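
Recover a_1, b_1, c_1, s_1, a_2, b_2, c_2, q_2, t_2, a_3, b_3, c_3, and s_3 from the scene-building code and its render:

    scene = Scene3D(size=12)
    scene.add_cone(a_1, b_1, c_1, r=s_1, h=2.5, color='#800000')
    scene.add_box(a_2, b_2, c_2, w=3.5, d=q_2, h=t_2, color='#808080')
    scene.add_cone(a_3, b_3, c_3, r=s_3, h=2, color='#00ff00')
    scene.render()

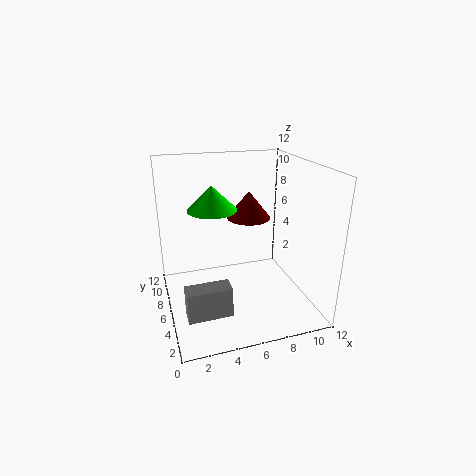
a_1 = 8
b_1 = 9
c_1 = 6.5
s_1 = 2
a_2 = 1
b_2 = 2.5
c_2 = 1
q_2 = 1.5
t_2 = 2.5
a_3 = 4
b_3 = 6.5
c_3 = 8.5
s_3 = 2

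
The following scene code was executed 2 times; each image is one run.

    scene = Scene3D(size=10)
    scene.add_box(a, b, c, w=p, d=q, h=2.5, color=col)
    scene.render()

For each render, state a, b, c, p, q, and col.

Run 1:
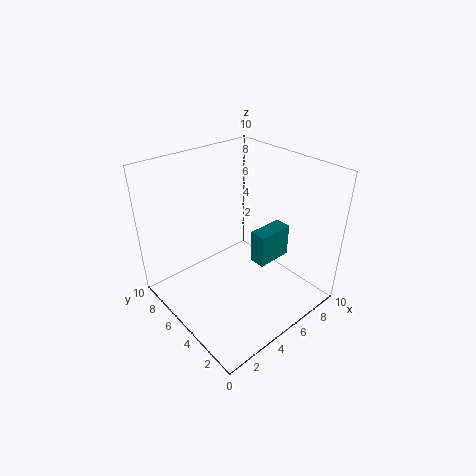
a = 6.5, b = 4, c = 2.25, p = 2.75, q = 1.25, col = 'teal'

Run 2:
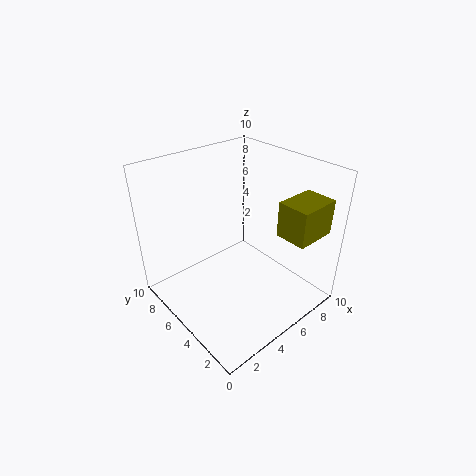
a = 7, b = 1, c = 5.25, p = 3, q = 2.25, col = 'olive'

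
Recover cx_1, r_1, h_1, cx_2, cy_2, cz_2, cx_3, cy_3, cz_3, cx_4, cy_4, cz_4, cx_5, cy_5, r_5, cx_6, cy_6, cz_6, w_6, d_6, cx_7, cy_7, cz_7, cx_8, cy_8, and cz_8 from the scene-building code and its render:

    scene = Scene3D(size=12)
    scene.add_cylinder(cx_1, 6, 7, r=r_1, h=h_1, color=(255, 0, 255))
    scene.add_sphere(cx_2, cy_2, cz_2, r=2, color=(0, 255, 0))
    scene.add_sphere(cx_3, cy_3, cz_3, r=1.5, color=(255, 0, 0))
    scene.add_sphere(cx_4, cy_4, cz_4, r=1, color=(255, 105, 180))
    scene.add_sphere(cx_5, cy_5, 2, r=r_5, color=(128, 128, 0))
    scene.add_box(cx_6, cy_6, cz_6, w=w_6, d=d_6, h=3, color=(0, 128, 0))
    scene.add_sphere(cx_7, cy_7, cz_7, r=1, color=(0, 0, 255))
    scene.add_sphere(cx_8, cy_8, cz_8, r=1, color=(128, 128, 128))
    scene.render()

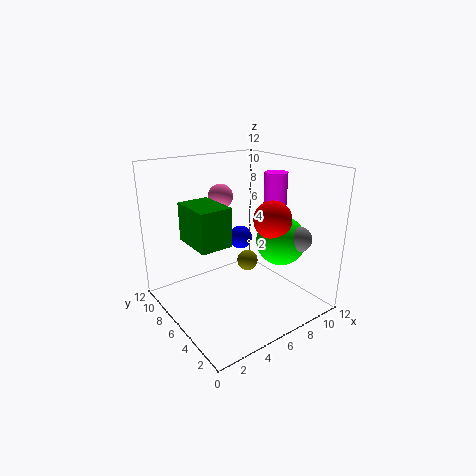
cx_1 = 10, r_1 = 1, h_1 = 4, cx_2 = 8.5, cy_2 = 3.5, cz_2 = 6, cx_3 = 7.5, cy_3 = 3.5, cz_3 = 8, cx_4 = 5, cy_4 = 7, cz_4 = 9.5, cx_5 = 9, cy_5 = 8.5, r_5 = 1, cx_6 = 1.5, cy_6 = 4, cz_6 = 6.5, w_6 = 2.5, d_6 = 3.5, cx_7 = 7, cy_7 = 7, cz_7 = 5.5, cx_8 = 9, cy_8 = 2, cz_8 = 6.5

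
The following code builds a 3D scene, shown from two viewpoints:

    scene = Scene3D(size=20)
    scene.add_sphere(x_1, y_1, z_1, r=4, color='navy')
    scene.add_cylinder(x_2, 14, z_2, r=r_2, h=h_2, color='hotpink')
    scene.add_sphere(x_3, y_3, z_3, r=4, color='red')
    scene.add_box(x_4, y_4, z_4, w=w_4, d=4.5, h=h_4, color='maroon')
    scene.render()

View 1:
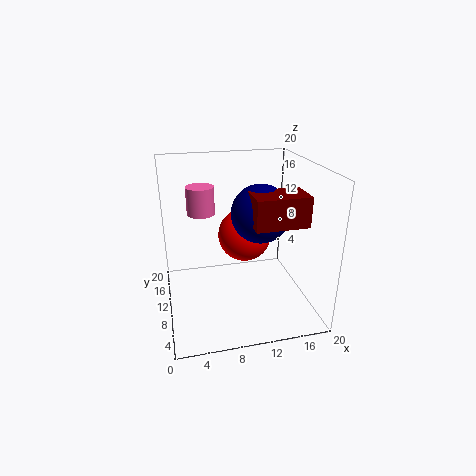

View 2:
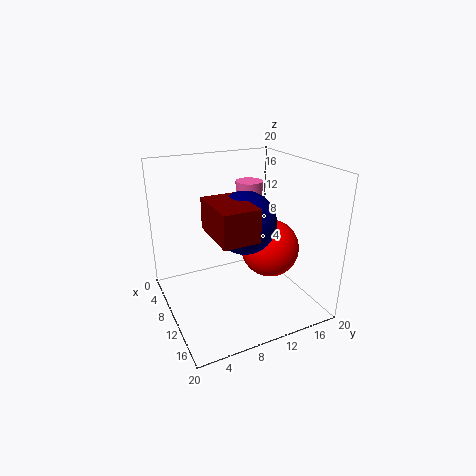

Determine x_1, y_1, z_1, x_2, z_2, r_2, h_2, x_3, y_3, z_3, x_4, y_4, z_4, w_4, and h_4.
x_1 = 13
y_1 = 9.5
z_1 = 13.5
x_2 = 5.5
z_2 = 12.5
r_2 = 2
h_2 = 4
x_3 = 12
y_3 = 14
z_3 = 8.5
x_4 = 11
y_4 = 4.5
z_4 = 13
w_4 = 7
h_4 = 4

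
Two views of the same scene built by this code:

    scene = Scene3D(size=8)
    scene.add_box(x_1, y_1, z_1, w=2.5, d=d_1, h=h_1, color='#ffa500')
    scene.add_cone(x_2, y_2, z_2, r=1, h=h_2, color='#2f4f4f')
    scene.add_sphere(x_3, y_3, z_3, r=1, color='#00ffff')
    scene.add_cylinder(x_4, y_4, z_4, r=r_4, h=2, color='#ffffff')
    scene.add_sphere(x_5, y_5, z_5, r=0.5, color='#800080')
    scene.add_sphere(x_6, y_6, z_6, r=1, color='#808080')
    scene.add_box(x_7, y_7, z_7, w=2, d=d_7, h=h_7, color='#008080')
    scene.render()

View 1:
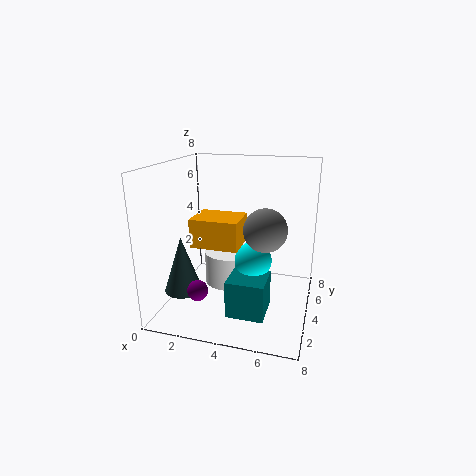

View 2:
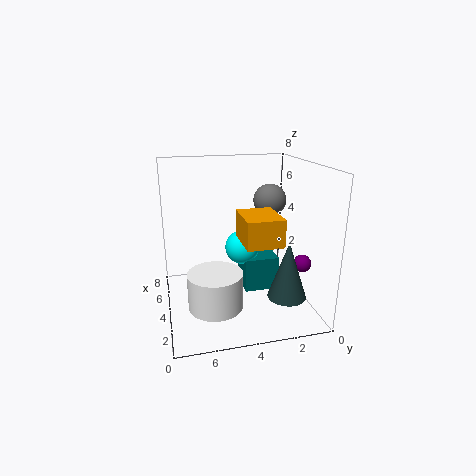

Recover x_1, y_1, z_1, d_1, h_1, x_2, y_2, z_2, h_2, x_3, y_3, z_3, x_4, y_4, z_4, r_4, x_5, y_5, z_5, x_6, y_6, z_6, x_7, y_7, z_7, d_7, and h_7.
x_1 = 2; y_1 = 2; z_1 = 4; d_1 = 2; h_1 = 1.5; x_2 = 1.5; y_2 = 2; z_2 = 1.5; h_2 = 3; x_3 = 5; y_3 = 3.5; z_3 = 3; x_4 = 3; y_4 = 5.5; z_4 = 0.5; r_4 = 1.5; x_5 = 3; y_5 = 0.5; z_5 = 2.5; x_6 = 6; y_6 = 1.5; z_6 = 5.5; x_7 = 4; y_7 = 1.5; z_7 = 0.5; d_7 = 2; h_7 = 2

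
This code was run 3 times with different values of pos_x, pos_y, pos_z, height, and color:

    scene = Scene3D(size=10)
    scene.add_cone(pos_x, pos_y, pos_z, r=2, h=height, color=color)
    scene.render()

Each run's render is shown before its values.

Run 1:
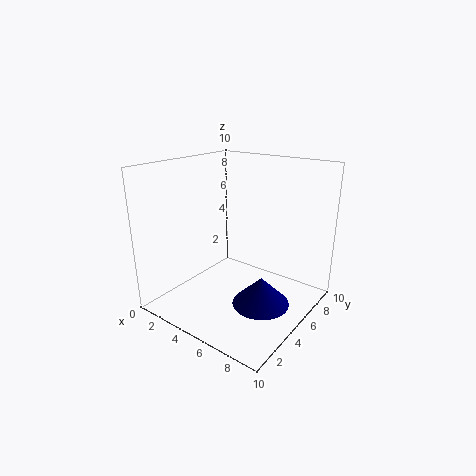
pos_x = 7, pos_y = 5, pos_z = 0.5, height = 2, color = 'navy'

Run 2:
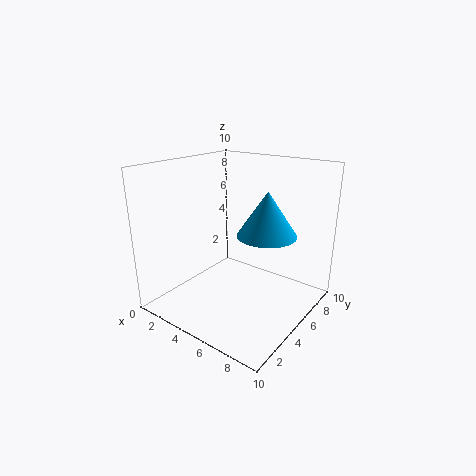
pos_x = 7, pos_y = 5.5, pos_z = 5.5, height = 3, color = 'deepskyblue'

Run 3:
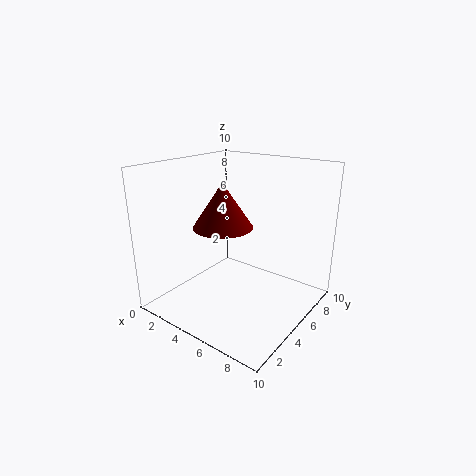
pos_x = 4.5, pos_y = 4, pos_z = 6, height = 3, color = 'maroon'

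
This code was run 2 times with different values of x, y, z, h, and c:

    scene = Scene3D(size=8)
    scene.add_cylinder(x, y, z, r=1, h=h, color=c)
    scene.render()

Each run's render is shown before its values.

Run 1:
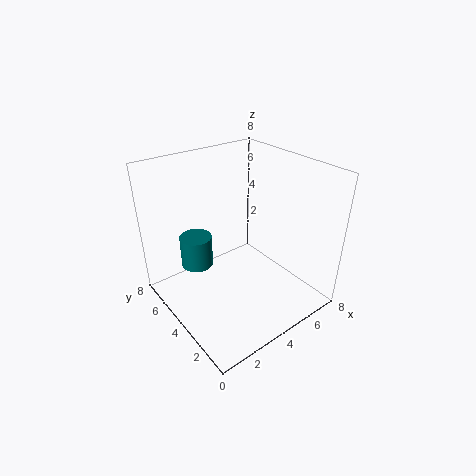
x = 3, y = 7, z = 1, h = 2, c = 'teal'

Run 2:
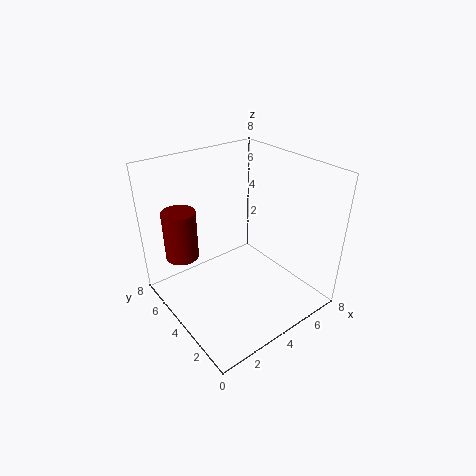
x = 2, y = 7, z = 2, h = 3, c = 'maroon'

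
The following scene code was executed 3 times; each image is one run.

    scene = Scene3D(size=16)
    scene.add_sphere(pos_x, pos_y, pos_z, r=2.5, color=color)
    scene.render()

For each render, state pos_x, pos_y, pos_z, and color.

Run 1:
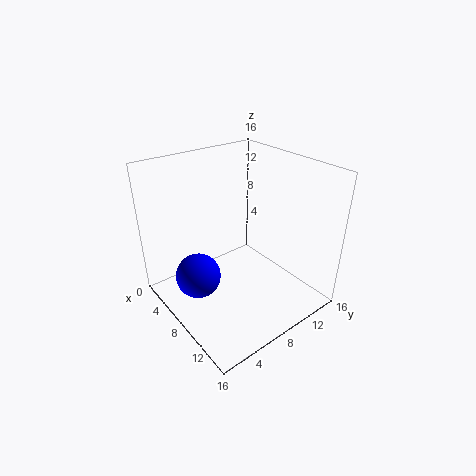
pos_x = 6.5; pos_y = 3.5; pos_z = 4; color = 'blue'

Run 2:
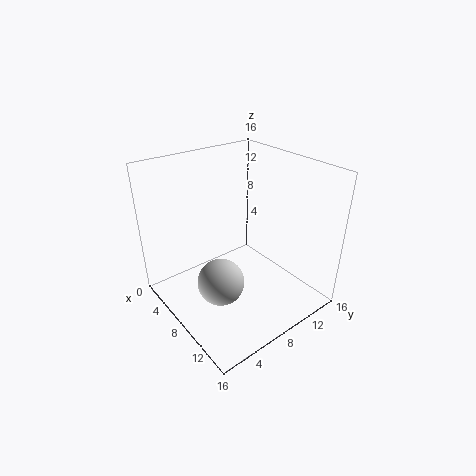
pos_x = 9.5; pos_y = 4.5; pos_z = 4.5; color = 'lightgray'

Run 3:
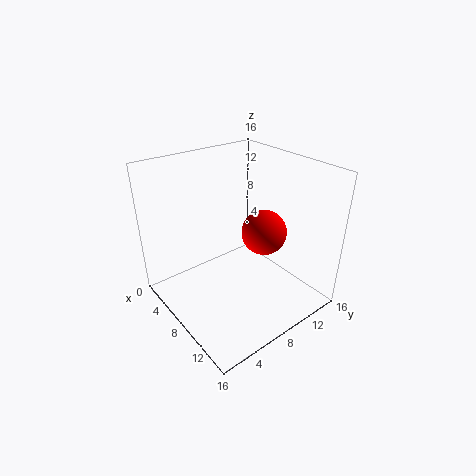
pos_x = 9.5; pos_y = 10.5; pos_z = 8.5; color = 'red'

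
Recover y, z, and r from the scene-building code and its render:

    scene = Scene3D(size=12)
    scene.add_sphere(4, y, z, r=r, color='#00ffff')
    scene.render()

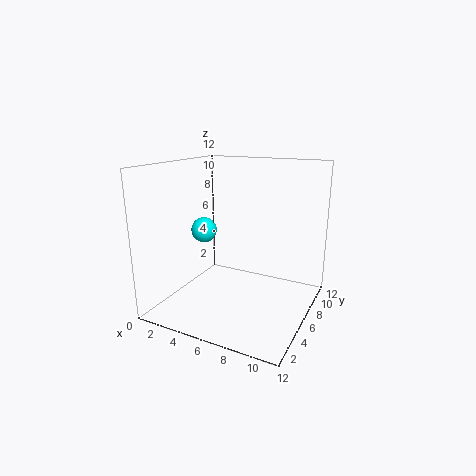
y = 4; z = 7; r = 1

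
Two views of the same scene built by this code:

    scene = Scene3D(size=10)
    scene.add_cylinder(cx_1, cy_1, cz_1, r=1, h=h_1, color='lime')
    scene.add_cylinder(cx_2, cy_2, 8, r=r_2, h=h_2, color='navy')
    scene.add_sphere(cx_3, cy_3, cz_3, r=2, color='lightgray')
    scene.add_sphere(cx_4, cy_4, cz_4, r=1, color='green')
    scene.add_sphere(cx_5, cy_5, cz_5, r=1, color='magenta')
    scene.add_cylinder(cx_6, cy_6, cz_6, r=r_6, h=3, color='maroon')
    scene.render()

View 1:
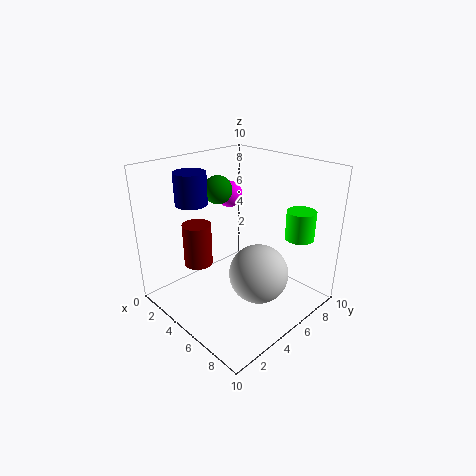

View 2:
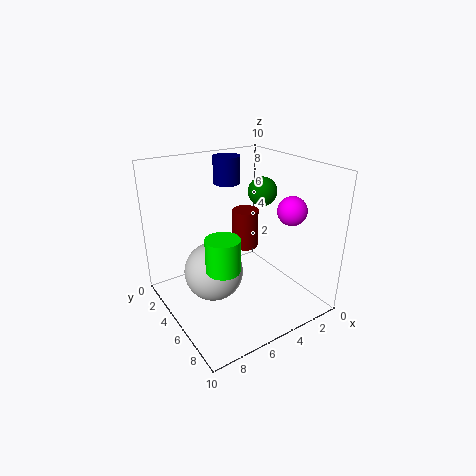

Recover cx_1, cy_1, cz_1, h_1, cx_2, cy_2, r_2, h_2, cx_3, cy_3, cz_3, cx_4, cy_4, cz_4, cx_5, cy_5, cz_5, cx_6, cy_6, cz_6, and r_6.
cx_1 = 8, cy_1 = 8, cz_1 = 5, h_1 = 2, cx_2 = 4, cy_2 = 2, r_2 = 1, h_2 = 2, cx_3 = 7, cy_3 = 5, cz_3 = 3, cx_4 = 3, cy_4 = 5, cz_4 = 8, cx_5 = 2, cy_5 = 7, cz_5 = 7, cx_6 = 3, cy_6 = 3, cz_6 = 3, r_6 = 1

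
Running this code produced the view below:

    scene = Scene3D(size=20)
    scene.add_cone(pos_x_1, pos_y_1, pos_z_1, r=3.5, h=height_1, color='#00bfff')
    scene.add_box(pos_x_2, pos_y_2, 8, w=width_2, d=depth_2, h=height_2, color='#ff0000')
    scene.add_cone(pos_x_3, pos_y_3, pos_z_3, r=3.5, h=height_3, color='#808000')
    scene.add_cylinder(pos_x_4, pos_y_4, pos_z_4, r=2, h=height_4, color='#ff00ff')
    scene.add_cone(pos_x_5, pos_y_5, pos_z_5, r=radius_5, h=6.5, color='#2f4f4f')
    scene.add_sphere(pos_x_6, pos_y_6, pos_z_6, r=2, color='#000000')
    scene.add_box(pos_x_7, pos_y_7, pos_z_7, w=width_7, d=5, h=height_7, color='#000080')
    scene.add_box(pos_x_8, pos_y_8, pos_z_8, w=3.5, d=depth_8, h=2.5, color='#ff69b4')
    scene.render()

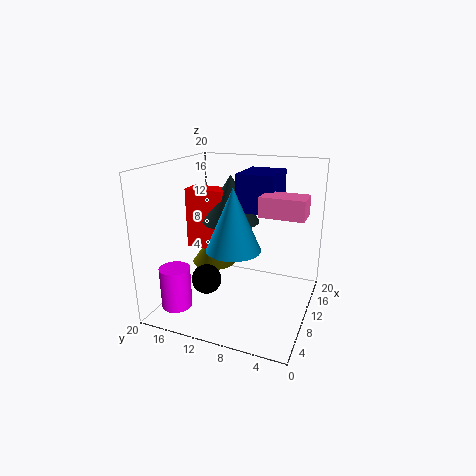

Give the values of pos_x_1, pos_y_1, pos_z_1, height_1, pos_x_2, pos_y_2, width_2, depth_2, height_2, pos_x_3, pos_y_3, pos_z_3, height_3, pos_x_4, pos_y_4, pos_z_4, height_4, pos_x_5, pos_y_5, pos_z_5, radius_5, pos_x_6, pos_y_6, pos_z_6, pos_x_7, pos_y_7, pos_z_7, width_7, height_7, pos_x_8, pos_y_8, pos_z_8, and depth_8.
pos_x_1 = 6
pos_y_1 = 9
pos_z_1 = 10
height_1 = 8
pos_x_2 = 9
pos_y_2 = 12
width_2 = 3
depth_2 = 5.5
height_2 = 8.5
pos_x_3 = 14.5
pos_y_3 = 16
pos_z_3 = 3.5
height_3 = 5
pos_x_4 = 3
pos_y_4 = 16
pos_z_4 = 2
height_4 = 5.5
pos_x_5 = 11
pos_y_5 = 11.5
pos_z_5 = 12
radius_5 = 4
pos_x_6 = 6
pos_y_6 = 13
pos_z_6 = 5
pos_x_7 = 9
pos_y_7 = 5
pos_z_7 = 14
width_7 = 6.5
height_7 = 5
pos_x_8 = 6.5
pos_y_8 = 0.5
pos_z_8 = 14.5
depth_8 = 5.5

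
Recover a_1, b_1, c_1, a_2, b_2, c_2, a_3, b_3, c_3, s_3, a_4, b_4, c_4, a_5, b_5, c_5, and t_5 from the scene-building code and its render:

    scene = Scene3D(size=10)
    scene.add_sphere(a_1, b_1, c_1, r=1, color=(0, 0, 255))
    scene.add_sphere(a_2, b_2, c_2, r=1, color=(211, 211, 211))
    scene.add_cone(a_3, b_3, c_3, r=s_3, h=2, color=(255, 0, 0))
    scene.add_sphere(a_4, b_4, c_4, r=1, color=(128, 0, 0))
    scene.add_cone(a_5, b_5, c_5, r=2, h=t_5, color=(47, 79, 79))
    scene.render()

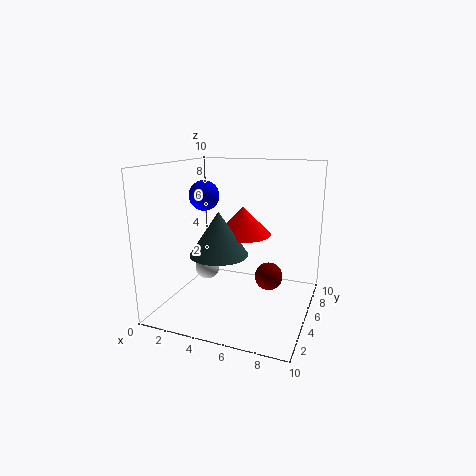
a_1 = 3; b_1 = 4; c_1 = 8; a_2 = 1; b_2 = 8; c_2 = 1; a_3 = 5; b_3 = 6; c_3 = 5; s_3 = 2; a_4 = 7; b_4 = 6; c_4 = 2; a_5 = 4; b_5 = 4; c_5 = 4; t_5 = 3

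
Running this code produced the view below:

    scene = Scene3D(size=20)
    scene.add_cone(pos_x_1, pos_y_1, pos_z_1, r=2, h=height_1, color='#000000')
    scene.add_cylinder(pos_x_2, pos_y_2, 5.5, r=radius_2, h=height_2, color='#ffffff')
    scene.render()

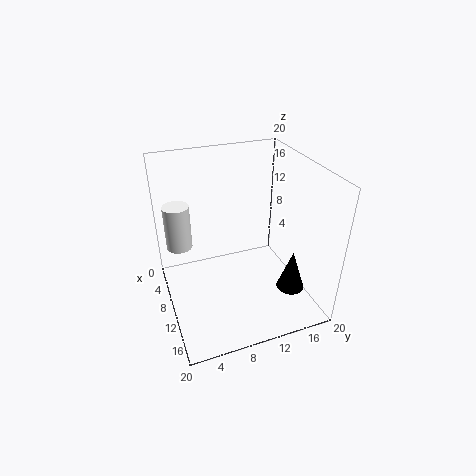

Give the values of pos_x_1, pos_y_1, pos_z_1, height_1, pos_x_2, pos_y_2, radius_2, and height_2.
pos_x_1 = 13.5; pos_y_1 = 17; pos_z_1 = 2; height_1 = 6; pos_x_2 = 2.5; pos_y_2 = 3; radius_2 = 2; height_2 = 7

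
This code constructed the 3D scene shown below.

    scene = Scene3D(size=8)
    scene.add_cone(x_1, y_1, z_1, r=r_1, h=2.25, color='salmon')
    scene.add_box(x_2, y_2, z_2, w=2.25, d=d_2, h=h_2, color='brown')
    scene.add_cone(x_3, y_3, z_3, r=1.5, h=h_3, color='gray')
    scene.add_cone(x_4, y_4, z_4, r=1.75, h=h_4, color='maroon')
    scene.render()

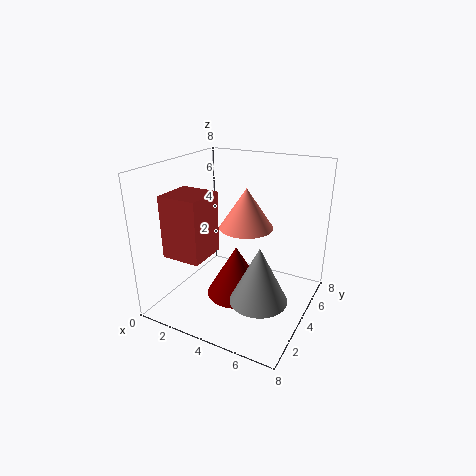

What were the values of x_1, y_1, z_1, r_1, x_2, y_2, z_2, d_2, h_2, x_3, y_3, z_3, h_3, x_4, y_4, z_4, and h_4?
x_1 = 4.25, y_1 = 4.5, z_1 = 4.5, r_1 = 1.5, x_2 = 0.5, y_2 = 1.75, z_2 = 3, d_2 = 2.25, h_2 = 3.5, x_3 = 6, y_3 = 2.5, z_3 = 1.5, h_3 = 3, x_4 = 3.75, y_4 = 4.25, z_4 = 0.25, h_4 = 3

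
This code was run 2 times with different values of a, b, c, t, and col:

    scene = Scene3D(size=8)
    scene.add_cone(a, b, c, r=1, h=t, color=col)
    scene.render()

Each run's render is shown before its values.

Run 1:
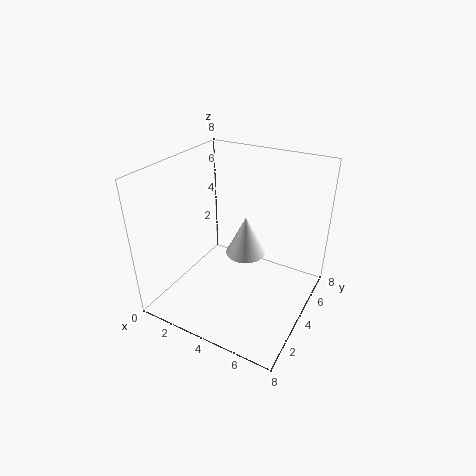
a = 5
b = 3
c = 4
t = 2
col = 'white'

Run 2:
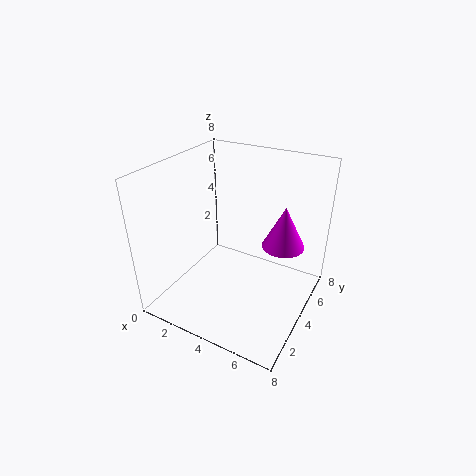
a = 7
b = 3
c = 5
t = 2
col = 'magenta'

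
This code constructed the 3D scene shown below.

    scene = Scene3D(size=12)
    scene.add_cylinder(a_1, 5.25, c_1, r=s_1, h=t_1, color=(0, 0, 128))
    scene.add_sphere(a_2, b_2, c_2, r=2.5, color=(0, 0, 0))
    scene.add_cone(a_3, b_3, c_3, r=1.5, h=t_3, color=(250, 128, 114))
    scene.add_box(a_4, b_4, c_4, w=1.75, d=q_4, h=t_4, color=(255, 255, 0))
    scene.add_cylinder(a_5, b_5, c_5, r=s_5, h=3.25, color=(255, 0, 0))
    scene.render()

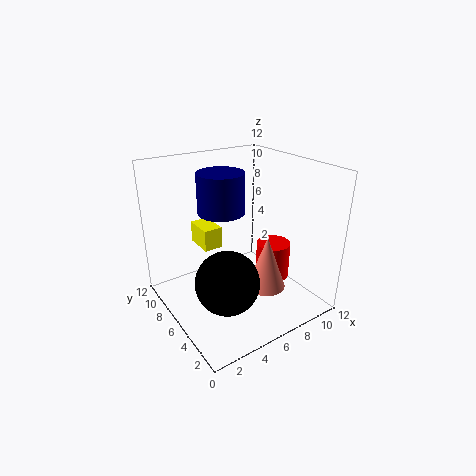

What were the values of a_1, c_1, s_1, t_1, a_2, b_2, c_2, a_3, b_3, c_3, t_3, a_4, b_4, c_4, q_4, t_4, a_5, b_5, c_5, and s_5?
a_1 = 4; c_1 = 9; s_1 = 1.75; t_1 = 3; a_2 = 3.5; b_2 = 3.75; c_2 = 3.75; a_3 = 6.5; b_3 = 2.75; c_3 = 3; t_3 = 4.25; a_4 = 4.5; b_4 = 9; c_4 = 3.75; q_4 = 2.75; t_4 = 2; a_5 = 9.5; b_5 = 5.5; c_5 = 1.5; s_5 = 1.5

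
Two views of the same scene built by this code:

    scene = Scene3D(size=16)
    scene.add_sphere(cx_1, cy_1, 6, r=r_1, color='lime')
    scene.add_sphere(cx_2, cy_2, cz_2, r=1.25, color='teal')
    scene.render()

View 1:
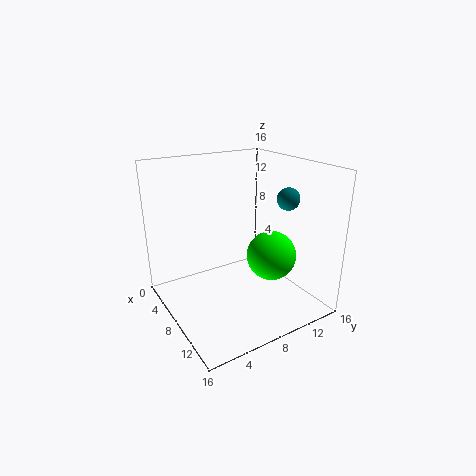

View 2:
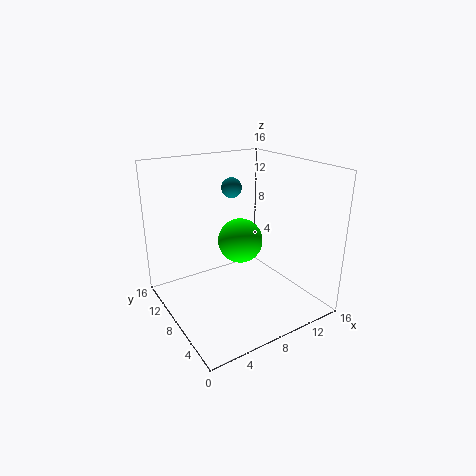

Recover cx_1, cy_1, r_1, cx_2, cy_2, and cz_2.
cx_1 = 10.25
cy_1 = 11
r_1 = 2.75
cx_2 = 10.25
cy_2 = 13
cz_2 = 12.25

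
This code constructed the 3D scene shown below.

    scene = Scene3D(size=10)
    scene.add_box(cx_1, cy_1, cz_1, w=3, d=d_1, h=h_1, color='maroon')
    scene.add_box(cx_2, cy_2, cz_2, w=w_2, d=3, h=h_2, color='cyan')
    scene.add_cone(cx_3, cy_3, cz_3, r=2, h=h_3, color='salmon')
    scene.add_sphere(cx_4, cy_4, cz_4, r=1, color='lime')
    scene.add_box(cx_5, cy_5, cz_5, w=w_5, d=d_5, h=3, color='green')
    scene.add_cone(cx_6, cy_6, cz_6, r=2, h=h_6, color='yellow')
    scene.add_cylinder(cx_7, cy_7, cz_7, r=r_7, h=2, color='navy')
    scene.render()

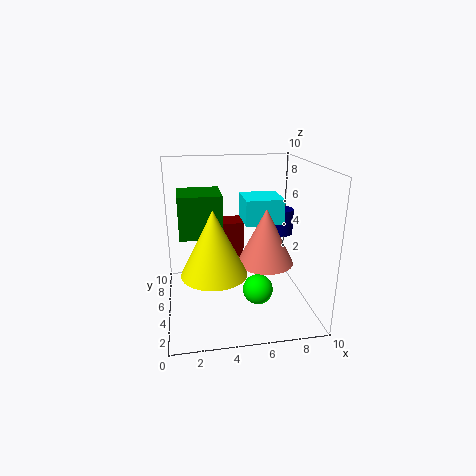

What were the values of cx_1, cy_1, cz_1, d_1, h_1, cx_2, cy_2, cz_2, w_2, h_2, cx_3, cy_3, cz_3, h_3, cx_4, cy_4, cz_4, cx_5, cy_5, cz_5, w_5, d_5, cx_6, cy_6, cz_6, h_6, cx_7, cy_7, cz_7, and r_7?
cx_1 = 3; cy_1 = 8; cz_1 = 2; d_1 = 2; h_1 = 3; cx_2 = 6; cy_2 = 7; cz_2 = 5; w_2 = 3; h_2 = 2; cx_3 = 7; cy_3 = 5; cz_3 = 3; h_3 = 4; cx_4 = 6; cy_4 = 3; cz_4 = 2; cx_5 = 1; cy_5 = 5; cz_5 = 5; w_5 = 3; d_5 = 3; cx_6 = 3; cy_6 = 2; cz_6 = 4; h_6 = 4; cx_7 = 9; cy_7 = 8; cz_7 = 4; r_7 = 1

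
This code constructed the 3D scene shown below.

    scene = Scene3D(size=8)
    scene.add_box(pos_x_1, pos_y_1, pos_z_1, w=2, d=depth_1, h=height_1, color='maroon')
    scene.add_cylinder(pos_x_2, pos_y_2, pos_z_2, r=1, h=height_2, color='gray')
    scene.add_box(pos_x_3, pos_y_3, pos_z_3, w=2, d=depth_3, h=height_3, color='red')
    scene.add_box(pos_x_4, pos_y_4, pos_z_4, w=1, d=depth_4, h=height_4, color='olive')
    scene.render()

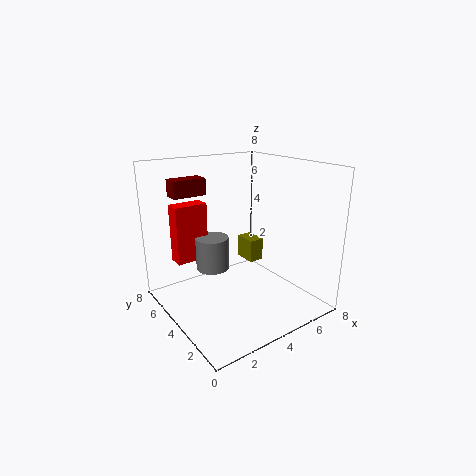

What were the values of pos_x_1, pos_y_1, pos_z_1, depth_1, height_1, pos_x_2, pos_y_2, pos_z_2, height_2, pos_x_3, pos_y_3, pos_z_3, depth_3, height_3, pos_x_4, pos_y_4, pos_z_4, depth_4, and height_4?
pos_x_1 = 1.5
pos_y_1 = 6.5
pos_z_1 = 6
depth_1 = 1
height_1 = 1
pos_x_2 = 3.5
pos_y_2 = 6
pos_z_2 = 1.5
height_2 = 2
pos_x_3 = 1.5
pos_y_3 = 6.5
pos_z_3 = 2
depth_3 = 1
height_3 = 3.5
pos_x_4 = 6.5
pos_y_4 = 6
pos_z_4 = 1
depth_4 = 1.5
height_4 = 1.5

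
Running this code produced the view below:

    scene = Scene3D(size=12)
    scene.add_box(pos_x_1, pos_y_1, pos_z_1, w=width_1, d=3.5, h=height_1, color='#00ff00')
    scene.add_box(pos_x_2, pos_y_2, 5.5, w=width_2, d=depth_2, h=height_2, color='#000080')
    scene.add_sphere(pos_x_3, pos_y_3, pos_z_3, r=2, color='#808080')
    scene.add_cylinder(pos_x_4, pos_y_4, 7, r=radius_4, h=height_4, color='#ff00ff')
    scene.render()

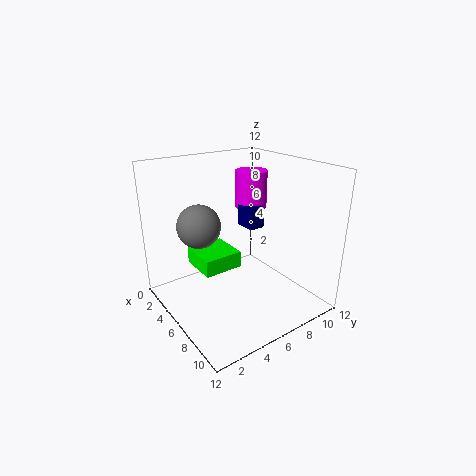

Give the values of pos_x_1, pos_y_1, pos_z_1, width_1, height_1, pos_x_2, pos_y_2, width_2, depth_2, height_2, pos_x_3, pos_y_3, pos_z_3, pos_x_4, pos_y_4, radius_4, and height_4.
pos_x_1 = 1.5, pos_y_1 = 3.5, pos_z_1 = 2.5, width_1 = 3.5, height_1 = 1.5, pos_x_2 = 2.5, pos_y_2 = 8.5, width_2 = 2, depth_2 = 1.5, height_2 = 2, pos_x_3 = 2, pos_y_3 = 4.5, pos_z_3 = 6, pos_x_4 = 2.5, pos_y_4 = 10, radius_4 = 1.5, height_4 = 3.5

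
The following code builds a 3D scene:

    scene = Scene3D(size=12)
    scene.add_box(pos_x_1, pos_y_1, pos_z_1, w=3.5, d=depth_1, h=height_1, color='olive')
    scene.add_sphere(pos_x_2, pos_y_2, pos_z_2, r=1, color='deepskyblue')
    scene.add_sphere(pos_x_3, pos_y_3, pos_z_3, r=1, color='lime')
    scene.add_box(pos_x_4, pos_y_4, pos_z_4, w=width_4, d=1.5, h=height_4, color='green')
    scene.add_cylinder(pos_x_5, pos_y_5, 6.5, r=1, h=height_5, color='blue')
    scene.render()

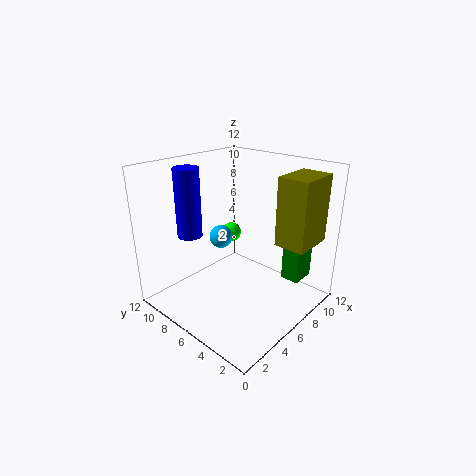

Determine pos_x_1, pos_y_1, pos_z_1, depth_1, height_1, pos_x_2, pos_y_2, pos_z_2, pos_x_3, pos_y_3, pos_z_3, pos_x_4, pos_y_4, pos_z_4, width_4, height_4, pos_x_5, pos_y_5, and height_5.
pos_x_1 = 7
pos_y_1 = 0.5
pos_z_1 = 6
depth_1 = 2.5
height_1 = 5.5
pos_x_2 = 6
pos_y_2 = 8
pos_z_2 = 5.5
pos_x_3 = 10.5
pos_y_3 = 11
pos_z_3 = 3.5
pos_x_4 = 7.5
pos_y_4 = 1
pos_z_4 = 3
width_4 = 2
height_4 = 4
pos_x_5 = 3
pos_y_5 = 8.5
height_5 = 5.5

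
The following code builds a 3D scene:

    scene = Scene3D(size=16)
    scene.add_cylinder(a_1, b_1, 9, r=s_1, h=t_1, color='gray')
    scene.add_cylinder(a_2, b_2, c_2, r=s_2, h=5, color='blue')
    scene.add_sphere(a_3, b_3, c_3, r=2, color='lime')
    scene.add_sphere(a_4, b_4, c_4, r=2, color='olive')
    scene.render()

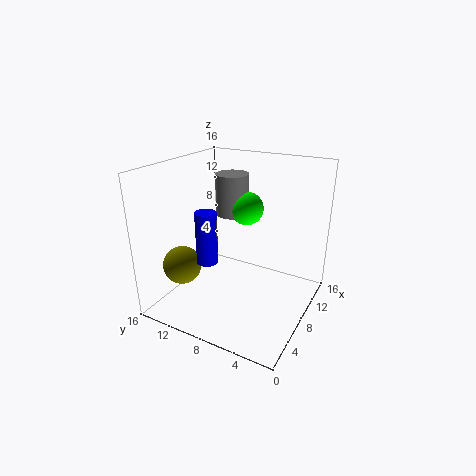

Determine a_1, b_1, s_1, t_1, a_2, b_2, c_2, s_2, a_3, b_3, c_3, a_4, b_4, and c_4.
a_1 = 12
b_1 = 11
s_1 = 2
t_1 = 5
a_2 = 2
b_2 = 8
c_2 = 8
s_2 = 1
a_3 = 12
b_3 = 9
c_3 = 10
a_4 = 3
b_4 = 12
c_4 = 6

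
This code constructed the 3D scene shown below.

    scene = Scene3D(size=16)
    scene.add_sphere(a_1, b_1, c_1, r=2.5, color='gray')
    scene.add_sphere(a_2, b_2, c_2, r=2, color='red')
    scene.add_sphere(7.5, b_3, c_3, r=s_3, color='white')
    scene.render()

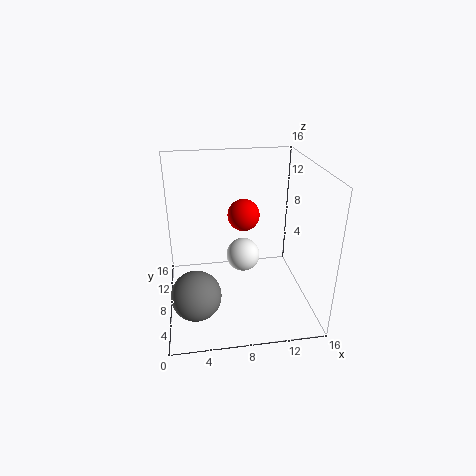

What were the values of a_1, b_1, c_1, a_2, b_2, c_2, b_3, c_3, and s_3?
a_1 = 3
b_1 = 3
c_1 = 4.5
a_2 = 9.5
b_2 = 13
c_2 = 8.5
b_3 = 2
c_3 = 9.5
s_3 = 1.5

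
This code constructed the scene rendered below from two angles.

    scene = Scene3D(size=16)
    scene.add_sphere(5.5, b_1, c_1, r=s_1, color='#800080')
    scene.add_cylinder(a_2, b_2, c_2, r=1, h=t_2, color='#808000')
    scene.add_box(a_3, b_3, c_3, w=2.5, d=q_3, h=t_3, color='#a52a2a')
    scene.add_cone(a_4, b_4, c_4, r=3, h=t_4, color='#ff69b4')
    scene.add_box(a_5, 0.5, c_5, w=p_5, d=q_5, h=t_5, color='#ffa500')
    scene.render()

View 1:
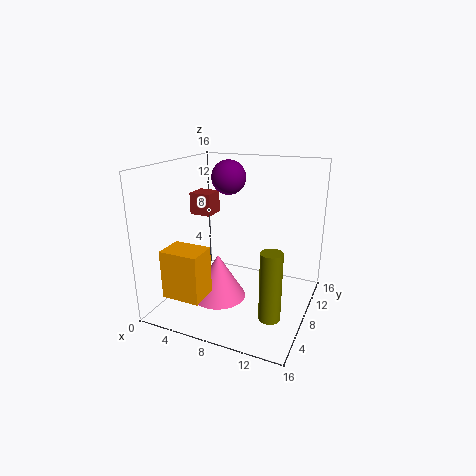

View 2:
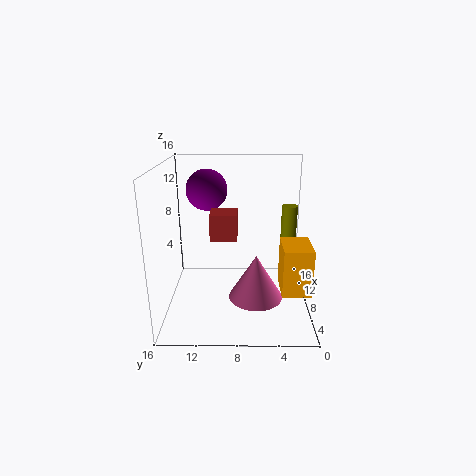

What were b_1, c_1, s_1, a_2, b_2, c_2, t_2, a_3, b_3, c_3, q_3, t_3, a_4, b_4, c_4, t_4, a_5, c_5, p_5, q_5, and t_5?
b_1 = 11, c_1 = 14, s_1 = 2, a_2 = 14, b_2 = 1.5, c_2 = 3.5, t_2 = 6.5, a_3 = 2, b_3 = 8, c_3 = 10, q_3 = 2.5, t_3 = 2.5, a_4 = 6.5, b_4 = 6, c_4 = 1.5, t_4 = 5, a_5 = 3, c_5 = 3.5, p_5 = 4, q_5 = 3, t_5 = 5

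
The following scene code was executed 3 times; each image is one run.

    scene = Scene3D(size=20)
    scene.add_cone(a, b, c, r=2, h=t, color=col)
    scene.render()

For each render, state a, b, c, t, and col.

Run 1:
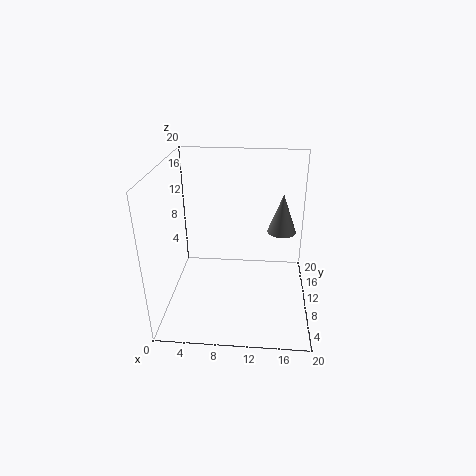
a = 16
b = 11.5
c = 10.5
t = 5.5
col = 'gray'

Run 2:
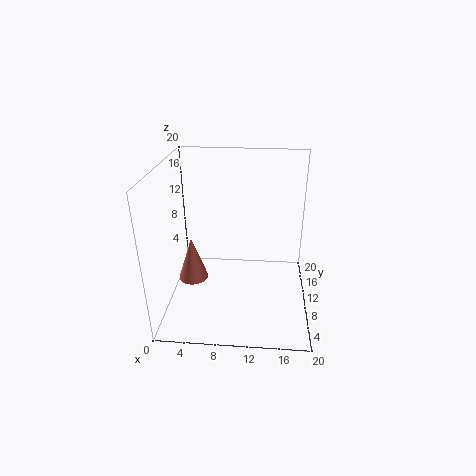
a = 4
b = 7.5
c = 5
t = 6
col = 'salmon'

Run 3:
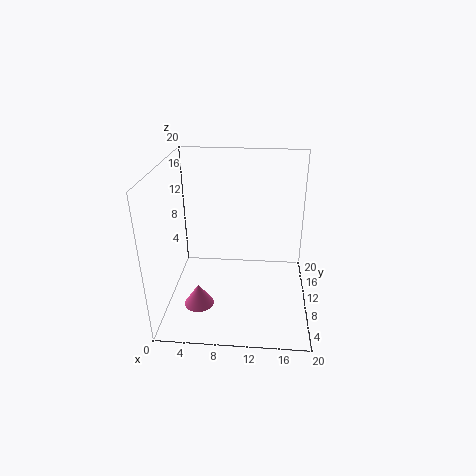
a = 5
b = 5.5
c = 2
t = 3
col = 'hotpink'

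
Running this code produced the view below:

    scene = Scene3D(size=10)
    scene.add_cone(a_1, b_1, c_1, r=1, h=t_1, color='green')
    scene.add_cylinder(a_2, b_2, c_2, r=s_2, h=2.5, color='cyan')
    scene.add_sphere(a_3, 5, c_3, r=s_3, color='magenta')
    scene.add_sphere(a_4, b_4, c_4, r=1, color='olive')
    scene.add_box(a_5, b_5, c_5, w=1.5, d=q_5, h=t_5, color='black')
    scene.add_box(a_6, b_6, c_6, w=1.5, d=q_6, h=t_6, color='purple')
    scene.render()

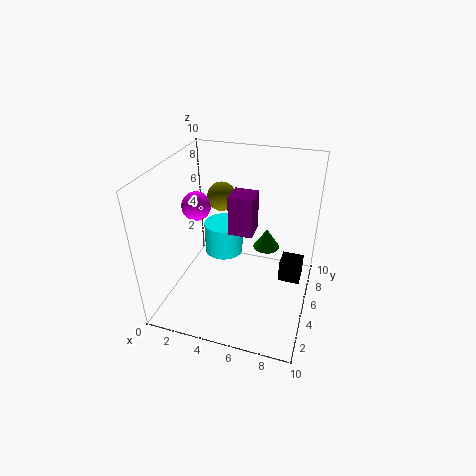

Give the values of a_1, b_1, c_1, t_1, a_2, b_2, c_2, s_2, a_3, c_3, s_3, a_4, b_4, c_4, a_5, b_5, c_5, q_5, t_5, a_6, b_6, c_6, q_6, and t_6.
a_1 = 6.5
b_1 = 7.5
c_1 = 3
t_1 = 1.5
a_2 = 3
b_2 = 7.5
c_2 = 2
s_2 = 1.5
a_3 = 2
c_3 = 7
s_3 = 1
a_4 = 3.5
b_4 = 6
c_4 = 7.5
a_5 = 8
b_5 = 5
c_5 = 2
q_5 = 1.5
t_5 = 1.5
a_6 = 5
b_6 = 3
c_6 = 6.5
q_6 = 1.5
t_6 = 2.5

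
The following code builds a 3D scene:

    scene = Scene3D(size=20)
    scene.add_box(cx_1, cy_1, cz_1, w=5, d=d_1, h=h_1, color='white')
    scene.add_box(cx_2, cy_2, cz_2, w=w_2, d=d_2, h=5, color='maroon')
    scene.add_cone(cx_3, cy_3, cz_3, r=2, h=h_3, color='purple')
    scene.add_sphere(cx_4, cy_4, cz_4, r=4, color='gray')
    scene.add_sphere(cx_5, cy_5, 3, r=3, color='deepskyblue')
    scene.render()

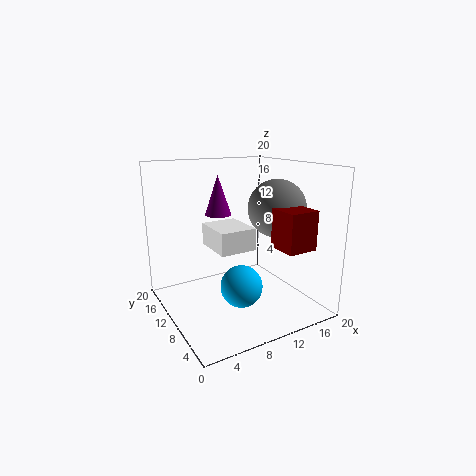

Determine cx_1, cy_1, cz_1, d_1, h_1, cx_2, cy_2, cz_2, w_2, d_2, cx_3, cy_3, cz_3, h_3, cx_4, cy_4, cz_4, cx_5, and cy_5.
cx_1 = 6, cy_1 = 7, cz_1 = 9, d_1 = 6, h_1 = 3, cx_2 = 12, cy_2 = 1, cz_2 = 10, w_2 = 4, d_2 = 4, cx_3 = 10, cy_3 = 16, cz_3 = 12, h_3 = 6, cx_4 = 15, cy_4 = 8, cz_4 = 14, cx_5 = 10, cy_5 = 9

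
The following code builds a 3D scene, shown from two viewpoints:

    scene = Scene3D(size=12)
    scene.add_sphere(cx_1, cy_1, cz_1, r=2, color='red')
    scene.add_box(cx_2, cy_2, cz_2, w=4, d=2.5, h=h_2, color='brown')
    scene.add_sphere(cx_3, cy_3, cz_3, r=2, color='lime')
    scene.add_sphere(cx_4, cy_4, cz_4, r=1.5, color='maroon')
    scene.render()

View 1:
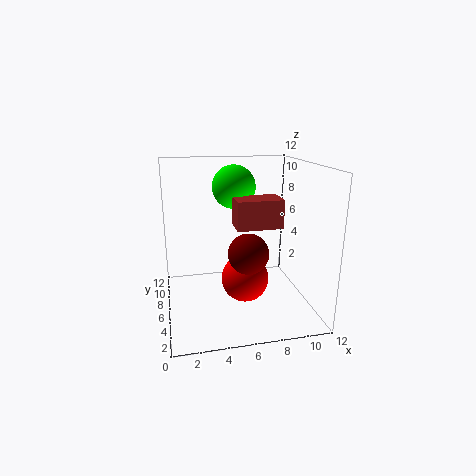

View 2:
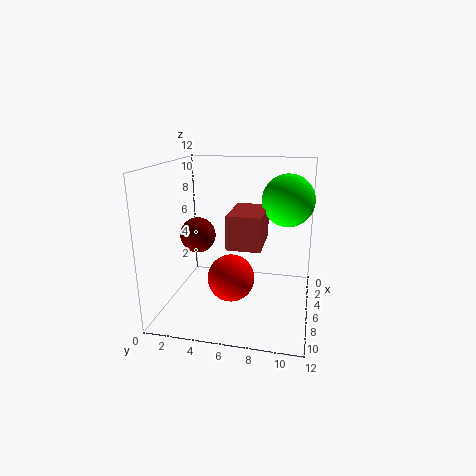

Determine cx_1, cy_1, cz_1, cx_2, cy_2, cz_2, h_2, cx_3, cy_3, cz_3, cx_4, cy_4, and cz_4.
cx_1 = 6.5
cy_1 = 5.5
cz_1 = 2.5
cx_2 = 6
cy_2 = 6
cz_2 = 6.5
h_2 = 2.5
cx_3 = 6.5
cy_3 = 10
cz_3 = 9.5
cx_4 = 6
cy_4 = 2.5
cz_4 = 6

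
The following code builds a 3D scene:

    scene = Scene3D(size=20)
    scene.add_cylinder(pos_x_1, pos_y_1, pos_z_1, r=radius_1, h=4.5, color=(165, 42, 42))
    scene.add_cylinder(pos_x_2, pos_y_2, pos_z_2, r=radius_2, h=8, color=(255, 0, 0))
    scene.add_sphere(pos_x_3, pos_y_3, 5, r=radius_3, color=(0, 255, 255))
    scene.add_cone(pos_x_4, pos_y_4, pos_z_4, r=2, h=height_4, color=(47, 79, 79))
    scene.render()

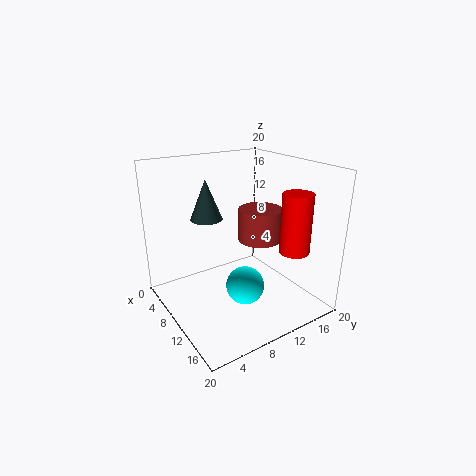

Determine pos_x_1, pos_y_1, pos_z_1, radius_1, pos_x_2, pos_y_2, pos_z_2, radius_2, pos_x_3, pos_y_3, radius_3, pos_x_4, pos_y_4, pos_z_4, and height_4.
pos_x_1 = 11, pos_y_1 = 13, pos_z_1 = 9.5, radius_1 = 3, pos_x_2 = 16, pos_y_2 = 15, pos_z_2 = 9, radius_2 = 2, pos_x_3 = 14, pos_y_3 = 8.5, radius_3 = 2.5, pos_x_4 = 10.5, pos_y_4 = 5, pos_z_4 = 14, height_4 = 5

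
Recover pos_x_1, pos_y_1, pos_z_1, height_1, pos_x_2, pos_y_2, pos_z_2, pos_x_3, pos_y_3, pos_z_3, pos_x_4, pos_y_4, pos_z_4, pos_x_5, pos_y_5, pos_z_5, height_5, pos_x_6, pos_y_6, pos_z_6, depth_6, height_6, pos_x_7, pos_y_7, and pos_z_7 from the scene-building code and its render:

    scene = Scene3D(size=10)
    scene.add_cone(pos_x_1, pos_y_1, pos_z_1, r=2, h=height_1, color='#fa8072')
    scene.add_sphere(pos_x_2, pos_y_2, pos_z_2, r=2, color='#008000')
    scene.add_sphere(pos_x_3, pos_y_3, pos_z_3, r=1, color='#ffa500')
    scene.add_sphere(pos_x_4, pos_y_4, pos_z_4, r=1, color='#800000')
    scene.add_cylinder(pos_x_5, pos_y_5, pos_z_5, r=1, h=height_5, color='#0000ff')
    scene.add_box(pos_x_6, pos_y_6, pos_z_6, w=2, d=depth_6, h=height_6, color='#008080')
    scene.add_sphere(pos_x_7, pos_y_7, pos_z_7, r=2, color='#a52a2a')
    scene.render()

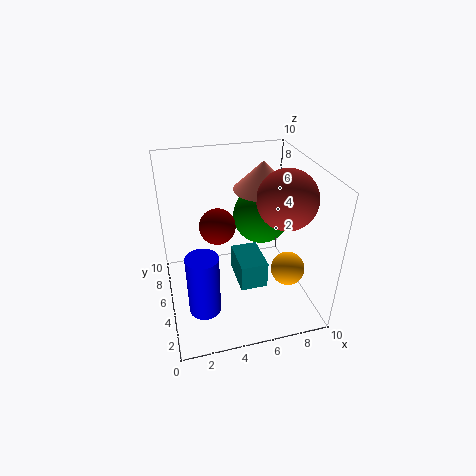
pos_x_1 = 7; pos_y_1 = 6; pos_z_1 = 8; height_1 = 2; pos_x_2 = 7; pos_y_2 = 6; pos_z_2 = 6; pos_x_3 = 7; pos_y_3 = 1; pos_z_3 = 5; pos_x_4 = 3; pos_y_4 = 2; pos_z_4 = 8; pos_x_5 = 2; pos_y_5 = 2; pos_z_5 = 2; height_5 = 4; pos_x_6 = 5; pos_y_6 = 4; pos_z_6 = 1; depth_6 = 3; height_6 = 2; pos_x_7 = 8; pos_y_7 = 4; pos_z_7 = 8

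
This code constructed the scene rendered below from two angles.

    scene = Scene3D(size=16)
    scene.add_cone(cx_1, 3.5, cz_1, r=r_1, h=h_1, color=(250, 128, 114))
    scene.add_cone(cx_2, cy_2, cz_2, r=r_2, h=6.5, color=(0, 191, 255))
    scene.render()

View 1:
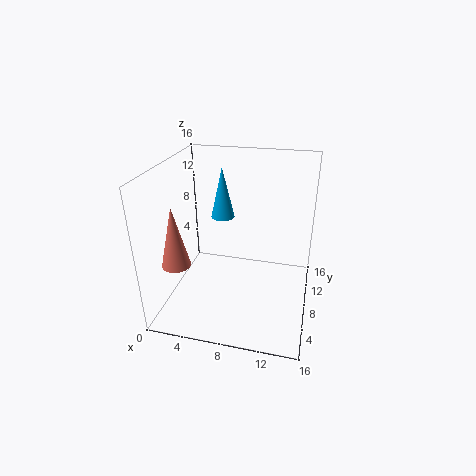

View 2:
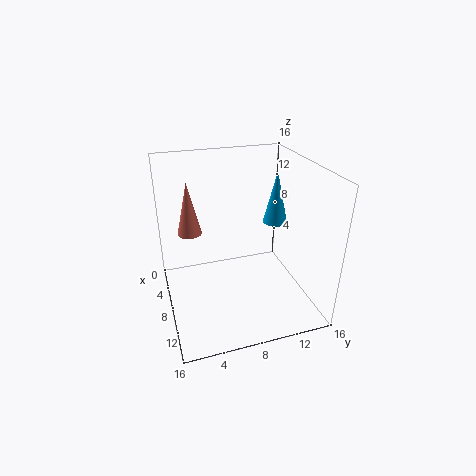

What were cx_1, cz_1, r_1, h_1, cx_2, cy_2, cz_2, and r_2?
cx_1 = 2.5
cz_1 = 6.5
r_1 = 1.5
h_1 = 6.5
cx_2 = 4.5
cy_2 = 14
cz_2 = 7.5
r_2 = 1.5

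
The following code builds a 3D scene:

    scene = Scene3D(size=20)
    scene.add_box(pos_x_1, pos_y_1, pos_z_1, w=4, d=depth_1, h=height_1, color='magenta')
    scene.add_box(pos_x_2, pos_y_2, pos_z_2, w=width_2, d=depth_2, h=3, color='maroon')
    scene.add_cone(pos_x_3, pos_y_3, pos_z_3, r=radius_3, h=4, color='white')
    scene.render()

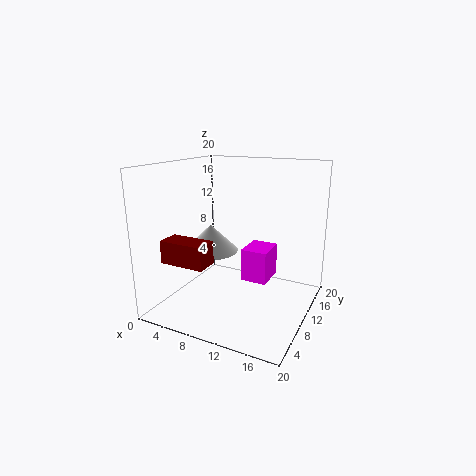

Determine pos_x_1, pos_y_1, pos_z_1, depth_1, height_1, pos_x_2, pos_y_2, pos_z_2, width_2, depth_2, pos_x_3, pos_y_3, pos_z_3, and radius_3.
pos_x_1 = 9, pos_y_1 = 13, pos_z_1 = 2, depth_1 = 5, height_1 = 5, pos_x_2 = 3, pos_y_2 = 2, pos_z_2 = 8, width_2 = 6, depth_2 = 3, pos_x_3 = 5, pos_y_3 = 11, pos_z_3 = 7, radius_3 = 4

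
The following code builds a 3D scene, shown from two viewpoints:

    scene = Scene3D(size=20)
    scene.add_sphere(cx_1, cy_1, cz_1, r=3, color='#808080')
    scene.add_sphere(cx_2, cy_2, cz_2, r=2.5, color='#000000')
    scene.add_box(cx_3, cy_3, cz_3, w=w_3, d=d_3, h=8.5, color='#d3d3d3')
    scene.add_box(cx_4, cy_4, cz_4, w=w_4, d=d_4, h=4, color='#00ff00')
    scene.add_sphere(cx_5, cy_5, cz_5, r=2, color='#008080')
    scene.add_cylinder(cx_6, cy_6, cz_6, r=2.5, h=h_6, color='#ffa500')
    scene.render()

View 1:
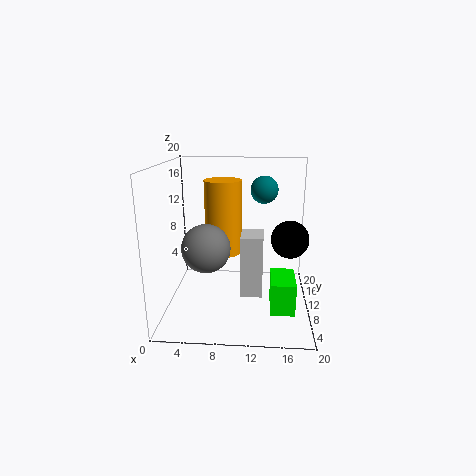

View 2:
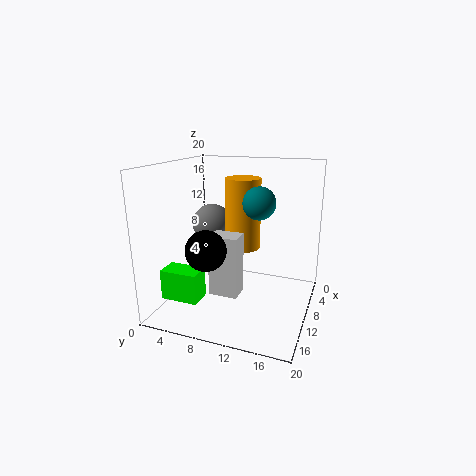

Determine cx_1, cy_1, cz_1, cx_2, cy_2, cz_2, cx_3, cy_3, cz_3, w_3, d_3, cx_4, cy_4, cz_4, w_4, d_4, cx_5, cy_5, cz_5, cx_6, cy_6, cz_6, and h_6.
cx_1 = 6.5
cy_1 = 4.5
cz_1 = 10.5
cx_2 = 17
cy_2 = 8.5
cz_2 = 10.5
cx_3 = 10.5
cy_3 = 7
cz_3 = 2.5
w_3 = 3
d_3 = 4
cx_4 = 14.5
cy_4 = 2
cz_4 = 3
w_4 = 3
d_4 = 5
cx_5 = 13.5
cy_5 = 14
cz_5 = 16
cx_6 = 8
cy_6 = 10
cz_6 = 8
h_6 = 10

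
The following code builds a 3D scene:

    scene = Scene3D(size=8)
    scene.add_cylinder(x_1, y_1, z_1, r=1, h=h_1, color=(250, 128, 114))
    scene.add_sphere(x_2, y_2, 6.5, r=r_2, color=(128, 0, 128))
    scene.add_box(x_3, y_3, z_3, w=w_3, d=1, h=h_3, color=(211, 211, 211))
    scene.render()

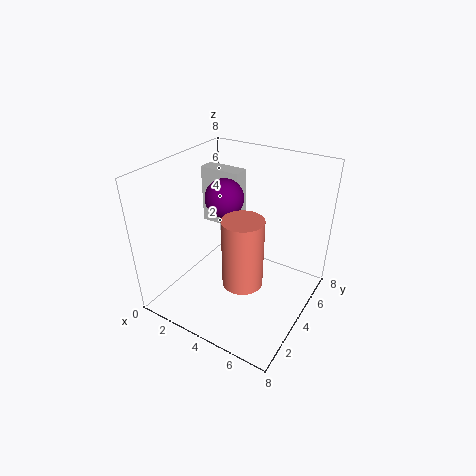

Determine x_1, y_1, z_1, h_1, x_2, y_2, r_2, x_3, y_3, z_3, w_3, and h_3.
x_1 = 5.5, y_1 = 2, z_1 = 3, h_1 = 3.5, x_2 = 3.5, y_2 = 3.5, r_2 = 1, x_3 = 0.5, y_3 = 5.5, z_3 = 3.5, w_3 = 2.5, h_3 = 3.5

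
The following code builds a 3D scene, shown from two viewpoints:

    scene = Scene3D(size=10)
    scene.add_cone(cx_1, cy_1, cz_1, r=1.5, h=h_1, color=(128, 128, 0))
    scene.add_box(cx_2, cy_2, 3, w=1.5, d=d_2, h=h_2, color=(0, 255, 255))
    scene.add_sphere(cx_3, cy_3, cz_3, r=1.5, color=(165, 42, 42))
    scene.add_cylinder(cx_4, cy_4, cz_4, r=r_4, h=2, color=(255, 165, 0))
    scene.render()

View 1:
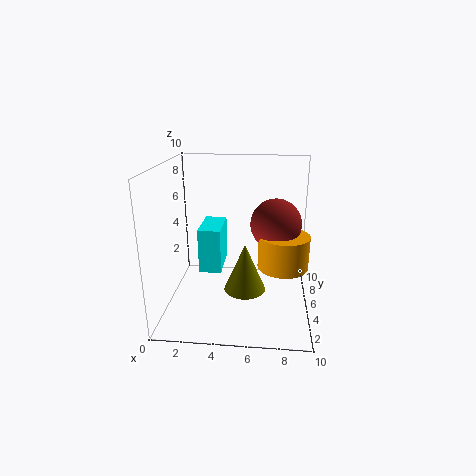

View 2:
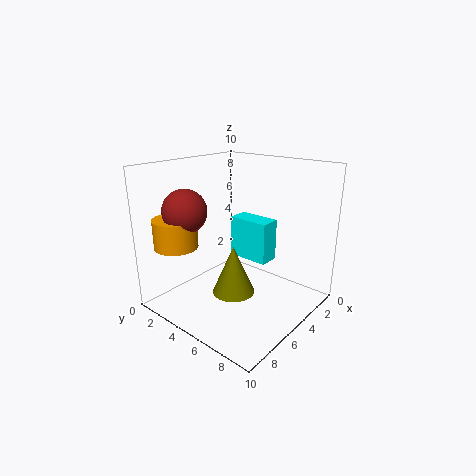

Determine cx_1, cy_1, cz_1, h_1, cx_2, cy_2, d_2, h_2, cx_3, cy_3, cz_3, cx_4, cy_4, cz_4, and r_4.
cx_1 = 5.5; cy_1 = 5; cz_1 = 1; h_1 = 3.5; cx_2 = 2.5; cy_2 = 3.5; d_2 = 3; h_2 = 3; cx_3 = 7.5; cy_3 = 2.5; cz_3 = 7; cx_4 = 8; cy_4 = 2; cz_4 = 4.5; r_4 = 1.5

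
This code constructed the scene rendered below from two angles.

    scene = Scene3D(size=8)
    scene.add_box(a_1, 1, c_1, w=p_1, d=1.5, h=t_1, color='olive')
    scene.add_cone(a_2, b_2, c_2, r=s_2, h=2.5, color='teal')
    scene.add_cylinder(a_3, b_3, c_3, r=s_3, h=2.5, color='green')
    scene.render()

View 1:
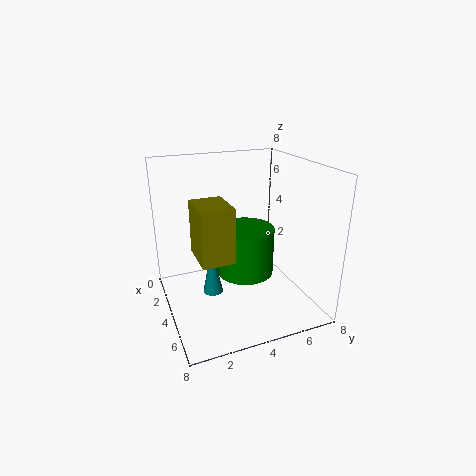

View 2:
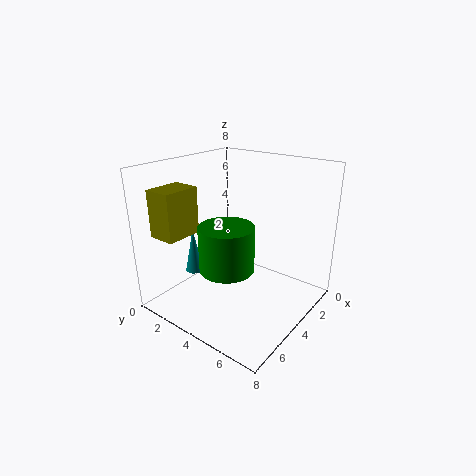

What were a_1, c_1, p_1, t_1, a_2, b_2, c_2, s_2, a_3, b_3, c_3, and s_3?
a_1 = 5.5, c_1 = 4.5, p_1 = 2, t_1 = 2.5, a_2 = 5.5, b_2 = 2, c_2 = 2, s_2 = 0.5, a_3 = 5, b_3 = 4, c_3 = 2.5, s_3 = 1.5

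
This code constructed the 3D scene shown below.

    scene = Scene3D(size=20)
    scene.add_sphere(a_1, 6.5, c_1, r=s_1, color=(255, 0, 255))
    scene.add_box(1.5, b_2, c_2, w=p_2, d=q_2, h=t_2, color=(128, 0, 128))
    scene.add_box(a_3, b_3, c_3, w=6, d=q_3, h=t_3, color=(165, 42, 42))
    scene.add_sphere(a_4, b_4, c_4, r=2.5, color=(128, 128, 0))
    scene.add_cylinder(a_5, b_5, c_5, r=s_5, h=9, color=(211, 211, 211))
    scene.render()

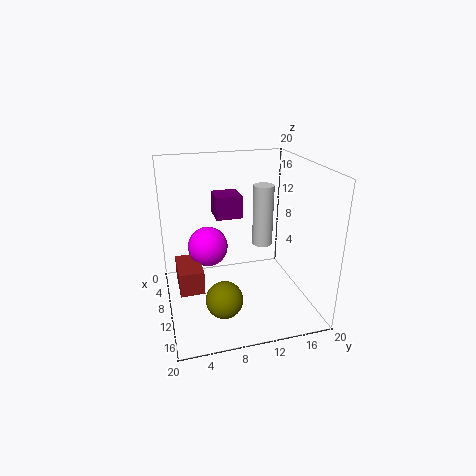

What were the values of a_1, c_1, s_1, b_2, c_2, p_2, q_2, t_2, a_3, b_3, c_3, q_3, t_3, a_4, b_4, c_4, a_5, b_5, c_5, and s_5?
a_1 = 5.5; c_1 = 7; s_1 = 3; b_2 = 8; c_2 = 11; p_2 = 4; q_2 = 4; t_2 = 3.5; a_3 = 4.5; b_3 = 1.5; c_3 = 2; q_3 = 3.5; t_3 = 3.5; a_4 = 14; b_4 = 7; c_4 = 3; a_5 = 7.5; b_5 = 14.5; c_5 = 7.5; s_5 = 1.5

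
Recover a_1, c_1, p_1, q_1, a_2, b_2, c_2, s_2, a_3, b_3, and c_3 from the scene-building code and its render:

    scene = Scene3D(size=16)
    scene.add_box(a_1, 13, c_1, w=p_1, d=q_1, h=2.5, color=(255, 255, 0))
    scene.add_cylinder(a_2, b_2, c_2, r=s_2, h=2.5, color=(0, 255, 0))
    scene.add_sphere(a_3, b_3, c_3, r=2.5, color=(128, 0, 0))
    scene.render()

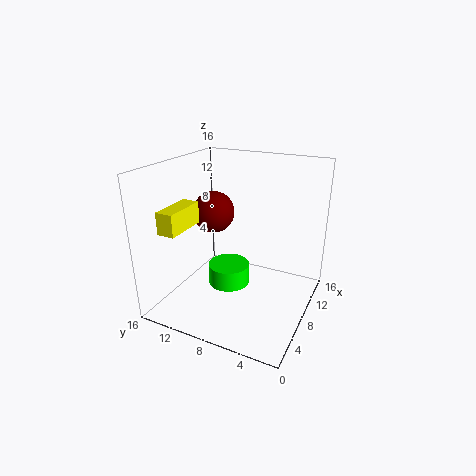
a_1 = 3
c_1 = 9
p_1 = 5
q_1 = 2
a_2 = 9.5
b_2 = 10
c_2 = 1
s_2 = 2.5
a_3 = 10.5
b_3 = 12.5
c_3 = 9.5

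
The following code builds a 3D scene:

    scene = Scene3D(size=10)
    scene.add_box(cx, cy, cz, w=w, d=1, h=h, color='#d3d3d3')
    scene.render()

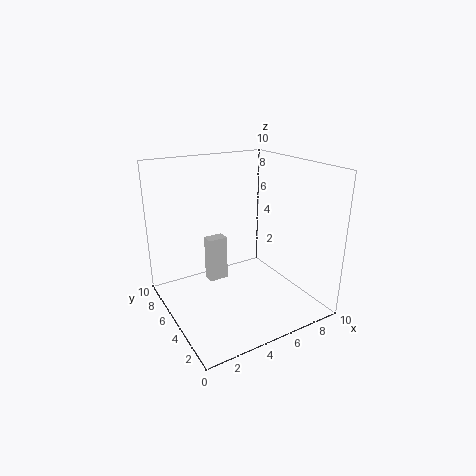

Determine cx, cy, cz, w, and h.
cx = 4
cy = 7.5
cz = 0.5
w = 1.5
h = 3.5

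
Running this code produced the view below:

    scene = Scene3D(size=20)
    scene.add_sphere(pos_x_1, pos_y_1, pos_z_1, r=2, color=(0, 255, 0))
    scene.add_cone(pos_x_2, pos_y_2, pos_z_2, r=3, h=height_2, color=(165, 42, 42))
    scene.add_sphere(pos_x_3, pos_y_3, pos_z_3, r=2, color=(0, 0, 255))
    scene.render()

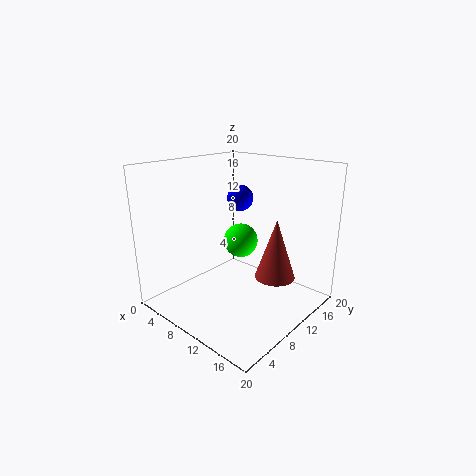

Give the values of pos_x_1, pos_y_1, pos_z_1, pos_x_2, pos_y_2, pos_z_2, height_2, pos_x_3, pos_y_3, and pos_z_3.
pos_x_1 = 14, pos_y_1 = 6, pos_z_1 = 12, pos_x_2 = 13, pos_y_2 = 15, pos_z_2 = 3, height_2 = 9, pos_x_3 = 6, pos_y_3 = 15, pos_z_3 = 14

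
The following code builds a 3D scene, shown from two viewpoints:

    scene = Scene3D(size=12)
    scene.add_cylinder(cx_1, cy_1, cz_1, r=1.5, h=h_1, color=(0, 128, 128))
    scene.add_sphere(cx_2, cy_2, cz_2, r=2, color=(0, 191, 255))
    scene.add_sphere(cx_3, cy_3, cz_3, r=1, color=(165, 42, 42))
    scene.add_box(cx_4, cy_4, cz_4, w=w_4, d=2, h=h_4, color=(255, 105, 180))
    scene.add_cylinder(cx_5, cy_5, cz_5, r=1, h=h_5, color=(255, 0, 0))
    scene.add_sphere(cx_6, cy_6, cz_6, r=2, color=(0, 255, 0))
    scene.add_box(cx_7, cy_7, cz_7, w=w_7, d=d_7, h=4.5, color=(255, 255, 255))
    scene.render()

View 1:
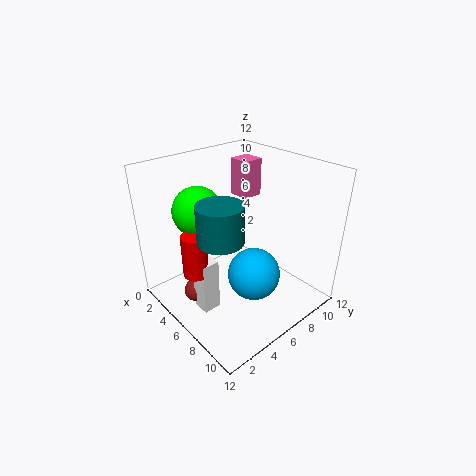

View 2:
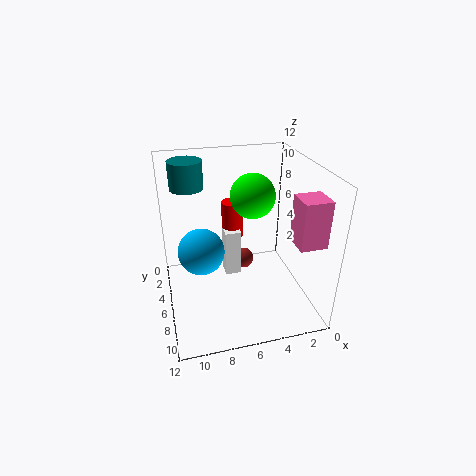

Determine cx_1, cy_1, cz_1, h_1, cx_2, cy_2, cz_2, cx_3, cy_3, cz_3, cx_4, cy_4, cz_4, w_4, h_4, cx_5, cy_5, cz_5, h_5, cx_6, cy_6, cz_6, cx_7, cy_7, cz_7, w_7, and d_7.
cx_1 = 9.5
cy_1 = 1.5
cz_1 = 9
h_1 = 2.5
cx_2 = 9
cy_2 = 5
cz_2 = 4.5
cx_3 = 4.5
cy_3 = 2.5
cz_3 = 1.5
cx_4 = 1
cy_4 = 9.5
cz_4 = 7.5
w_4 = 2
h_4 = 3.5
cx_5 = 5.5
cy_5 = 2
cz_5 = 4
h_5 = 3.5
cx_6 = 4
cy_6 = 3.5
cz_6 = 8.5
cx_7 = 5
cy_7 = 2
cz_7 = 0.5
w_7 = 1.5
d_7 = 1.5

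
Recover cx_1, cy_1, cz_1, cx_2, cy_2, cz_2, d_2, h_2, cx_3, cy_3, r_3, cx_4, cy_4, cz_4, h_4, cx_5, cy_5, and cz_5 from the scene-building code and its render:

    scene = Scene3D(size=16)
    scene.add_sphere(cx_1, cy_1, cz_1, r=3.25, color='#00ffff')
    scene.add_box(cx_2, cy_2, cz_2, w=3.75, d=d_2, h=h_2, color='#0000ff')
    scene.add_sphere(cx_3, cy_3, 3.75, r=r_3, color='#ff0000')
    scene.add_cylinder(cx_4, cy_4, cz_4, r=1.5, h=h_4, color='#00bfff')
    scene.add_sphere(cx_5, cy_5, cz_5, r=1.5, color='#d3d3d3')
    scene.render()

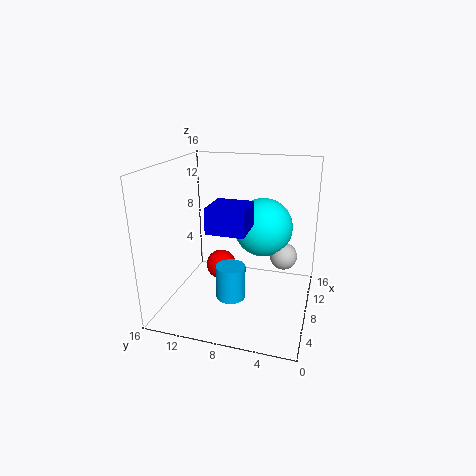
cx_1 = 9.5, cy_1 = 5.5, cz_1 = 9, cx_2 = 2.25, cy_2 = 5.75, cz_2 = 10.5, d_2 = 3.75, h_2 = 2.5, cx_3 = 9.25, cy_3 = 10.5, r_3 = 1.75, cx_4 = 3.75, cy_4 = 7.5, cz_4 = 3.25, h_4 = 3.5, cx_5 = 9, cy_5 = 3, cz_5 = 6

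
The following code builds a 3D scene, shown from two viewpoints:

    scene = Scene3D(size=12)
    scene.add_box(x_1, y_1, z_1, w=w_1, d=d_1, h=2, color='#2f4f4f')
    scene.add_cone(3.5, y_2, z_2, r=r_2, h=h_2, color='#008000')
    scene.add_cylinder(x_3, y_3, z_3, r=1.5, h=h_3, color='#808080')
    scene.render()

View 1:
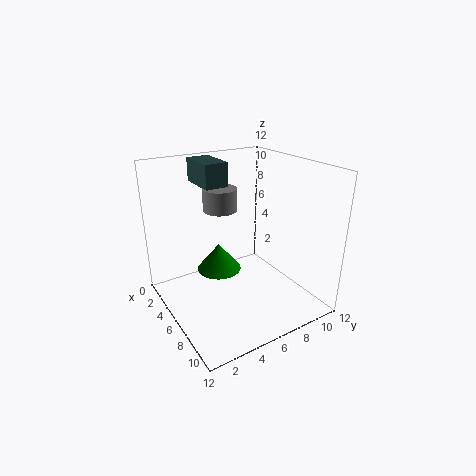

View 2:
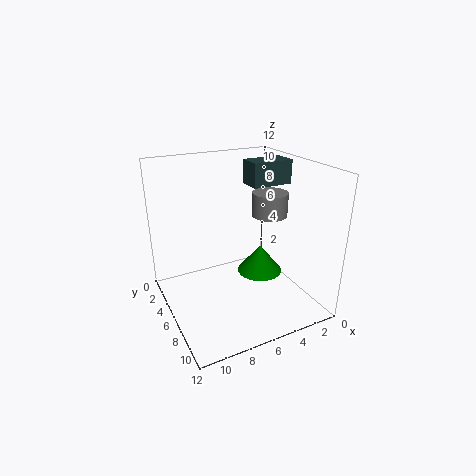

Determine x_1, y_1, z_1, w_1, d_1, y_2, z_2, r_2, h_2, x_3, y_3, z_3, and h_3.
x_1 = 1; y_1 = 4; z_1 = 10; w_1 = 3.5; d_1 = 2; y_2 = 5.5; z_2 = 2; r_2 = 2; h_2 = 2.5; x_3 = 3; y_3 = 6; z_3 = 7.5; h_3 = 2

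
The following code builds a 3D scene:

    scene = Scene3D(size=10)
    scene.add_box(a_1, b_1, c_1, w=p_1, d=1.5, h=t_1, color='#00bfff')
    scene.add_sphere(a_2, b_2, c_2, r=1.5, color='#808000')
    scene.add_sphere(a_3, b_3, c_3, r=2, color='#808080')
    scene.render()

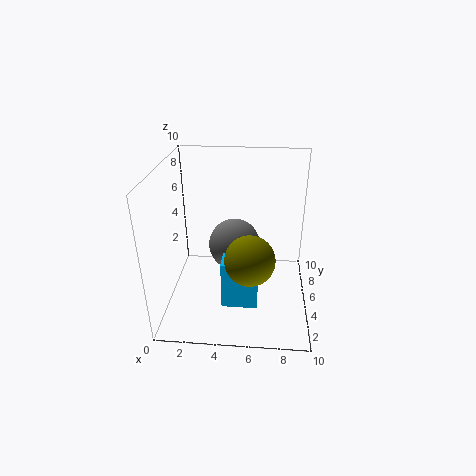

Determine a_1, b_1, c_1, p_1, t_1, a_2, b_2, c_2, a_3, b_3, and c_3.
a_1 = 4; b_1 = 3; c_1 = 0.5; p_1 = 2.5; t_1 = 3.5; a_2 = 6; b_2 = 1.5; c_2 = 5.5; a_3 = 4.5; b_3 = 7.5; c_3 = 3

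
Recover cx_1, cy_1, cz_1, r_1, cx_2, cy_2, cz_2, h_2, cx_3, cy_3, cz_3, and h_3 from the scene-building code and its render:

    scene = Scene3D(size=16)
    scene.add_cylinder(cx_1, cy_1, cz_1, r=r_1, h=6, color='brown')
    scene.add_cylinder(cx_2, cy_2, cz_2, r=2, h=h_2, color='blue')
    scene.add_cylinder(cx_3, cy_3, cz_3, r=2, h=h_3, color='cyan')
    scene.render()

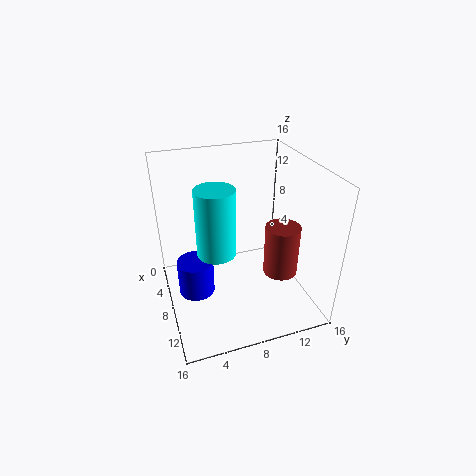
cx_1 = 9, cy_1 = 13, cz_1 = 3, r_1 = 2, cx_2 = 8, cy_2 = 3, cz_2 = 2, h_2 = 4, cx_3 = 10, cy_3 = 5, cz_3 = 8, h_3 = 7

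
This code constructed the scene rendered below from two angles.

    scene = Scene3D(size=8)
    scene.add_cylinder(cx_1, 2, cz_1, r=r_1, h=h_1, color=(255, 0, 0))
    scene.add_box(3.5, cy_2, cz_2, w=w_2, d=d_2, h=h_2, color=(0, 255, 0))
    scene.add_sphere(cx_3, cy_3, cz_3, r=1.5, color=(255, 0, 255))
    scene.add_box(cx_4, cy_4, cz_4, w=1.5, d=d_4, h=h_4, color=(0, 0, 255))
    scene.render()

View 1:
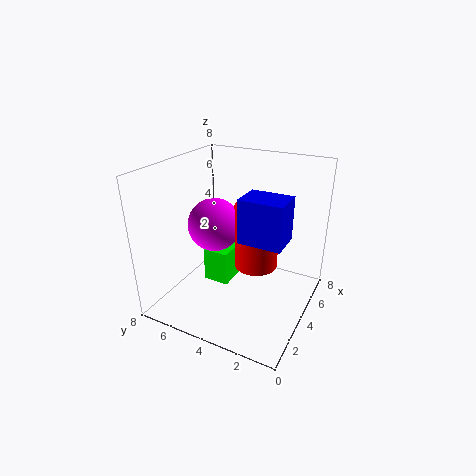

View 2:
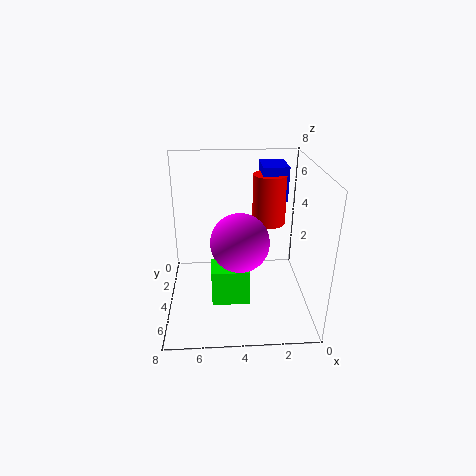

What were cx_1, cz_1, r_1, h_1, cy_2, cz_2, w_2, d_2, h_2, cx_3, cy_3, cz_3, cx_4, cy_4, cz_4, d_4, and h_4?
cx_1 = 2, cz_1 = 4, r_1 = 1, h_1 = 3, cy_2 = 4.5, cz_2 = 1, w_2 = 2, d_2 = 1.5, h_2 = 2, cx_3 = 4, cy_3 = 5.5, cz_3 = 4.5, cx_4 = 1, cy_4 = 0.5, cz_4 = 5.5, d_4 = 2, h_4 = 2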